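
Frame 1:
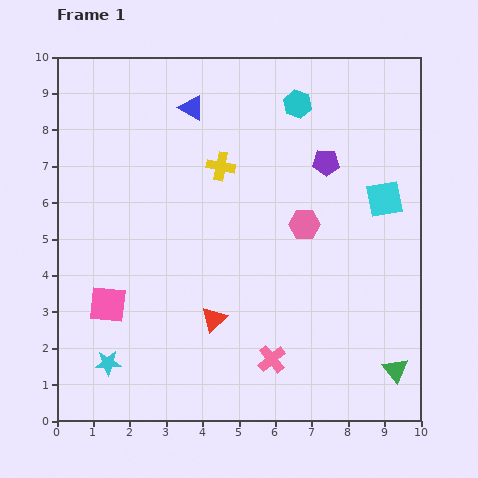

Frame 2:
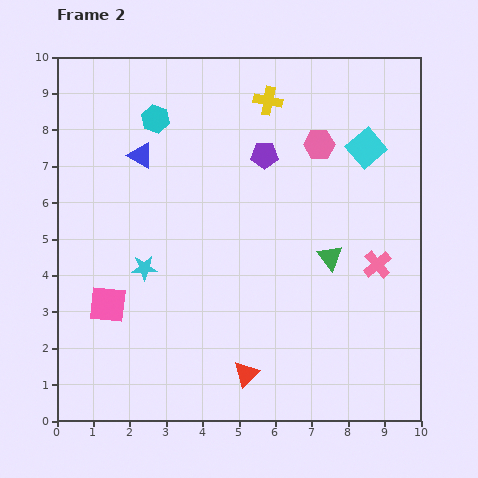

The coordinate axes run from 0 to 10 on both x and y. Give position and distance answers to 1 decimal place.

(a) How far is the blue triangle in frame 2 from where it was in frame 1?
1.9

The blue triangle moved from (3.7, 8.6) to (2.3, 7.3), a distance of √(1.4² + 1.3²) ≈ 1.9.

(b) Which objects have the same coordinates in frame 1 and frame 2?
the pink square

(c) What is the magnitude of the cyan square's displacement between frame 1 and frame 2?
1.5

The cyan square moved from (9.0, 6.1) to (8.5, 7.5), a distance of √(0.5² + 1.4²) ≈ 1.5.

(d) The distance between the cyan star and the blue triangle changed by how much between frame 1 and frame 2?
-4.3

Distance in frame 1: 7.4. Distance in frame 2: 3.1.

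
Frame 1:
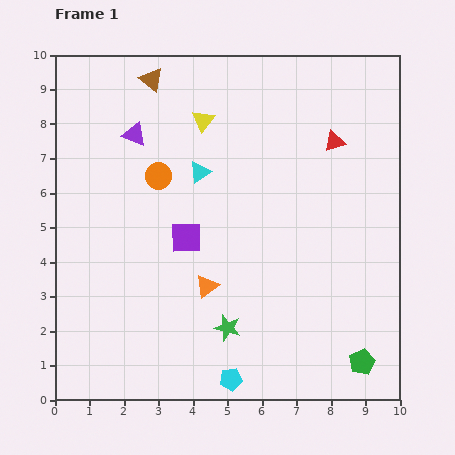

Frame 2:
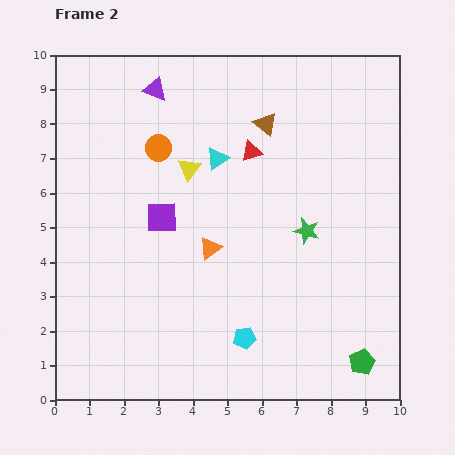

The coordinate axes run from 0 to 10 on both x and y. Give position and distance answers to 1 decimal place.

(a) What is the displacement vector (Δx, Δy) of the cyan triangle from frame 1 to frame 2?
(0.5, 0.4)

The cyan triangle was at (4.2, 6.6) in frame 1 and (4.7, 7.0) in frame 2.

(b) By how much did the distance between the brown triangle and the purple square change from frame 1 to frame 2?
-0.7

Distance in frame 1: 4.7. Distance in frame 2: 4.0.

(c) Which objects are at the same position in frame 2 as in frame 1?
the green pentagon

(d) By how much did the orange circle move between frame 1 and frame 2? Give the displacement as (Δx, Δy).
(0.0, 0.8)

The orange circle was at (3.0, 6.5) in frame 1 and (3.0, 7.3) in frame 2.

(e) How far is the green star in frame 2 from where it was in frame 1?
3.6

The green star moved from (5.0, 2.1) to (7.3, 4.9), a distance of √(2.3² + 2.8²) ≈ 3.6.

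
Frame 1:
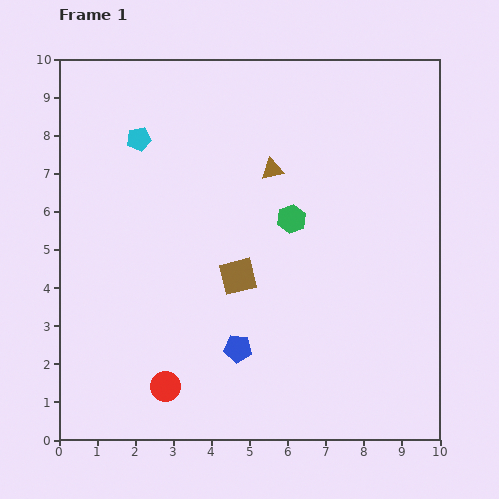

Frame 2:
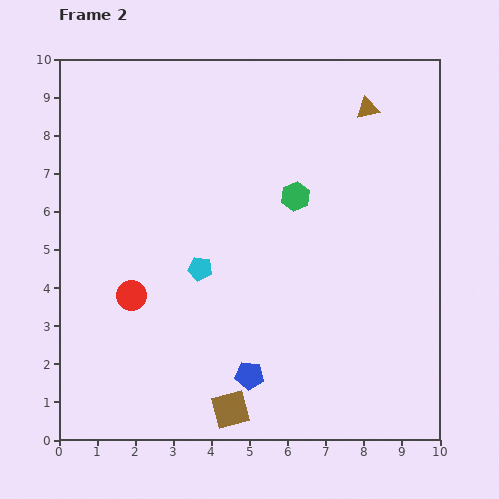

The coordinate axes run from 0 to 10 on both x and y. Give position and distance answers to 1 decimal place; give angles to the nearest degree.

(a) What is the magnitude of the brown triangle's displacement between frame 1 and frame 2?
3.0

The brown triangle moved from (5.6, 7.1) to (8.1, 8.7), a distance of √(2.5² + 1.6²) ≈ 3.0.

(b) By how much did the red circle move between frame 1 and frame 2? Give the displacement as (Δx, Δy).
(-0.9, 2.4)

The red circle was at (2.8, 1.4) in frame 1 and (1.9, 3.8) in frame 2.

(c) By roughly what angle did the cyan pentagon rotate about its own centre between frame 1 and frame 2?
22° clockwise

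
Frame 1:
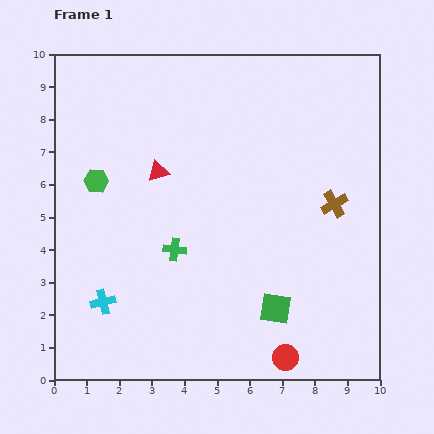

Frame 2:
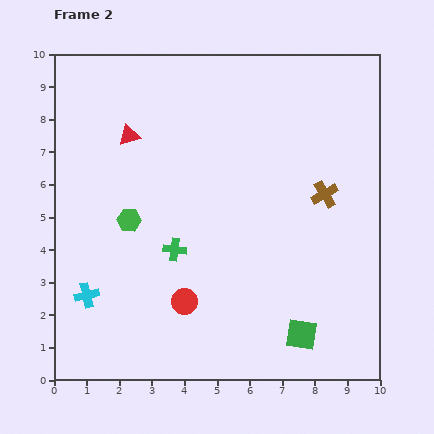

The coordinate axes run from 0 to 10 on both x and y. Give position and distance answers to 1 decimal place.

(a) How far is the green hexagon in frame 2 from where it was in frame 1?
1.6

The green hexagon moved from (1.3, 6.1) to (2.3, 4.9), a distance of √(1.0² + 1.2²) ≈ 1.6.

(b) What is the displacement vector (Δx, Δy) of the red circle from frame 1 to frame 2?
(-3.1, 1.7)

The red circle was at (7.1, 0.7) in frame 1 and (4.0, 2.4) in frame 2.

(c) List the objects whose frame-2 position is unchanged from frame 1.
the green cross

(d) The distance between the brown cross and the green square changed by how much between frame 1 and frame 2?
+0.7

Distance in frame 1: 3.7. Distance in frame 2: 4.4.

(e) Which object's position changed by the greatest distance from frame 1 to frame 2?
the red circle

(moved 3.5; next 1.6)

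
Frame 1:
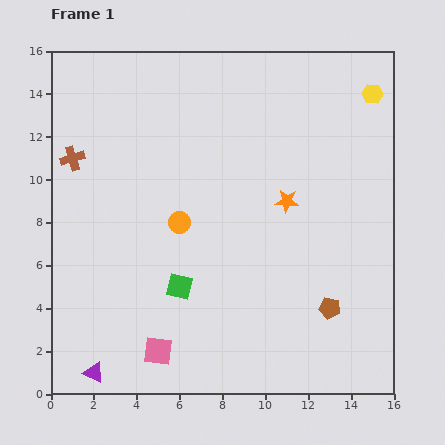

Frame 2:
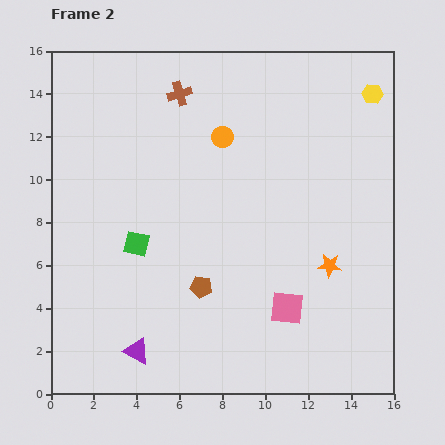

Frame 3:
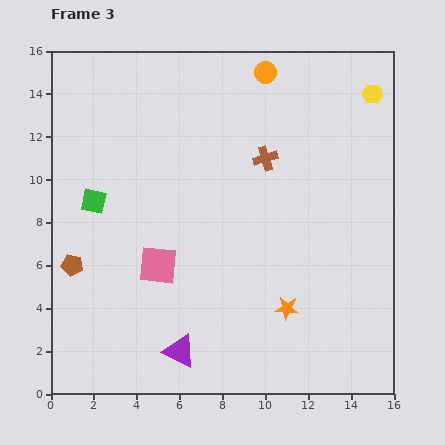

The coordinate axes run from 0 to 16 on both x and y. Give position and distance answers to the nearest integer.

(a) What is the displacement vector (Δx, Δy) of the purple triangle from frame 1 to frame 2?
(2, 1)

The purple triangle was at (2, 1) in frame 1 and (4, 2) in frame 2.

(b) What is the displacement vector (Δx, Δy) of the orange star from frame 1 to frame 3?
(0, -5)

The orange star was at (11, 9) in frame 1 and (11, 4) in frame 3.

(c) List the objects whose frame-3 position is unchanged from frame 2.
the yellow hexagon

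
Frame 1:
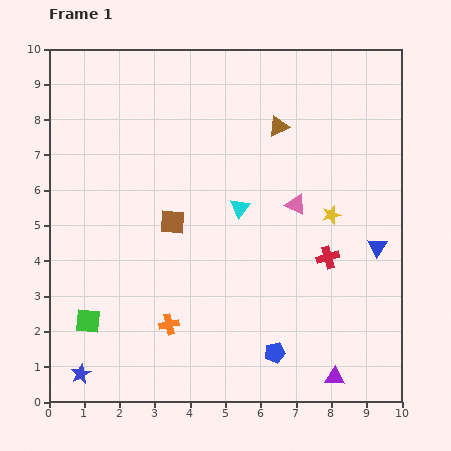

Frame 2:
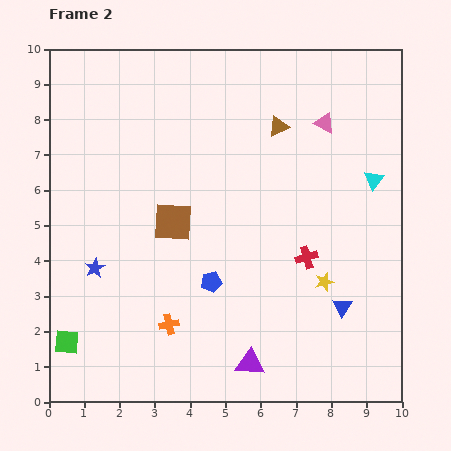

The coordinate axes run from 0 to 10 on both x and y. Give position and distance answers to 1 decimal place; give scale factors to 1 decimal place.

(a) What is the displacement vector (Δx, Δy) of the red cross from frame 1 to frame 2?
(-0.6, 0.0)

The red cross was at (7.9, 4.1) in frame 1 and (7.3, 4.1) in frame 2.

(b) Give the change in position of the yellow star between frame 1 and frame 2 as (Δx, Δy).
(-0.2, -1.9)

The yellow star was at (8.0, 5.3) in frame 1 and (7.8, 3.4) in frame 2.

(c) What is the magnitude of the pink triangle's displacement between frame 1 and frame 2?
2.4

The pink triangle moved from (7.0, 5.6) to (7.8, 7.9), a distance of √(0.8² + 2.3²) ≈ 2.4.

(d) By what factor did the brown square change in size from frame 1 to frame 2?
1.6×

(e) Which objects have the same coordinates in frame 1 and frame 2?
the brown triangle, the brown square, the orange cross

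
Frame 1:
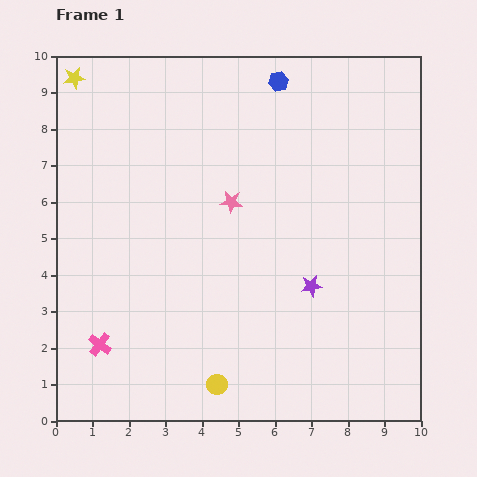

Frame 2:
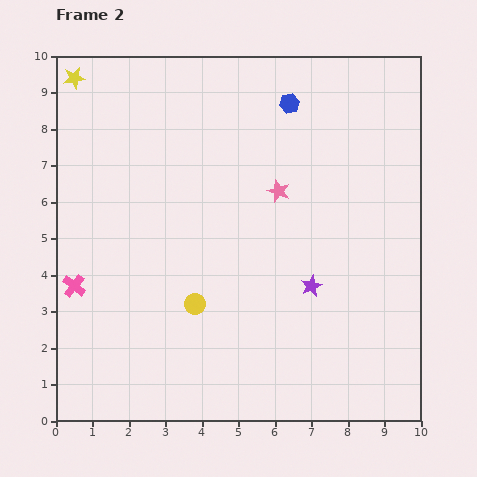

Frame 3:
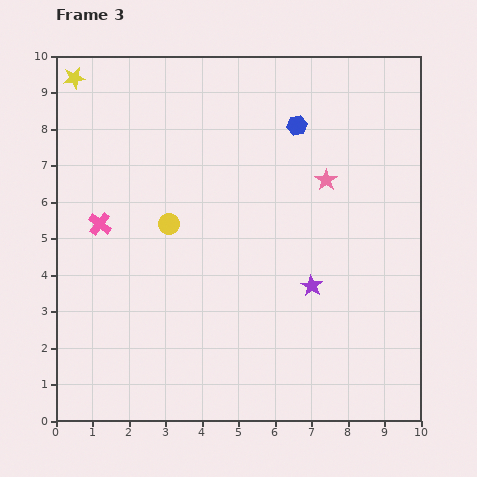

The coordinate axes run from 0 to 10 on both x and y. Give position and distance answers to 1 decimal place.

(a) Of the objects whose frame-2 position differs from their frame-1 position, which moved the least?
the blue hexagon

(moved 0.7)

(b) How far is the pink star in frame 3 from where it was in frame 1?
2.7

The pink star moved from (4.8, 6.0) to (7.4, 6.6), a distance of √(2.6² + 0.6²) ≈ 2.7.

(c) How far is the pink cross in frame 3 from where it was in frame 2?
1.8

The pink cross moved from (0.5, 3.7) to (1.2, 5.4), a distance of √(0.7² + 1.7²) ≈ 1.8.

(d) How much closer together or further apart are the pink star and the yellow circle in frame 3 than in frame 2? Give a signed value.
+0.6

Distance in frame 2: 3.9. Distance in frame 3: 4.5.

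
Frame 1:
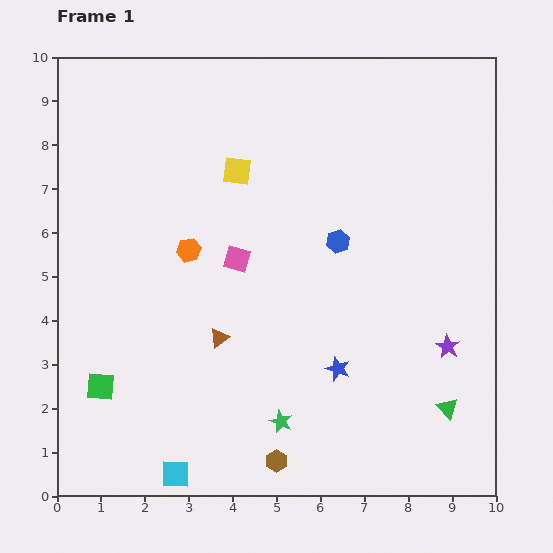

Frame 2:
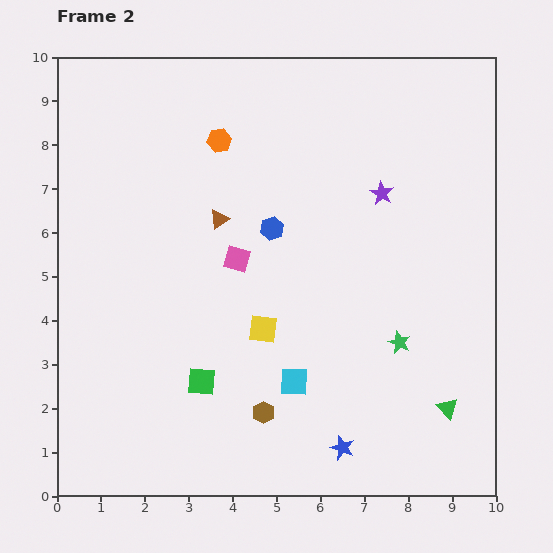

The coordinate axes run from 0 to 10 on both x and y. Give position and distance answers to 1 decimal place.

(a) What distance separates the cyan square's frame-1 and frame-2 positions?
3.4

The cyan square moved from (2.7, 0.5) to (5.4, 2.6), a distance of √(2.7² + 2.1²) ≈ 3.4.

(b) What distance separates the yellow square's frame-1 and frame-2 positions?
3.6

The yellow square moved from (4.1, 7.4) to (4.7, 3.8), a distance of √(0.6² + 3.6²) ≈ 3.6.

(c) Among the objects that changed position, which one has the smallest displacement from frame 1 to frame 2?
the brown hexagon

(moved 1.1)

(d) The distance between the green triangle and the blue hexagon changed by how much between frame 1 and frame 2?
+1.2

Distance in frame 1: 4.5. Distance in frame 2: 5.7.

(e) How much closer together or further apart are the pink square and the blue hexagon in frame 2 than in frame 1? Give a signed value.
-1.2

Distance in frame 1: 2.3. Distance in frame 2: 1.1.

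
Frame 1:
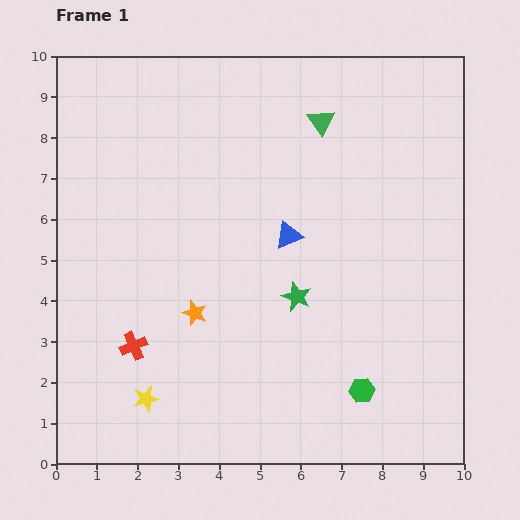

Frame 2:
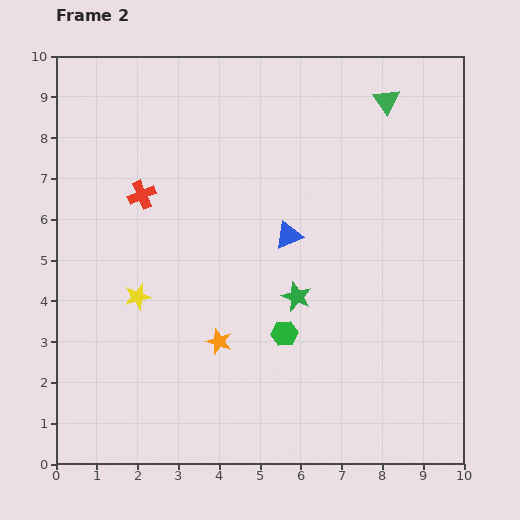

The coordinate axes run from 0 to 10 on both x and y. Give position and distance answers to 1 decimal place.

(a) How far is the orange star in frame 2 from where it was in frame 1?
0.9

The orange star moved from (3.4, 3.7) to (4.0, 3.0), a distance of √(0.6² + 0.7²) ≈ 0.9.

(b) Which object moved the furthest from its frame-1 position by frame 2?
the red cross

(moved 3.7; next 2.5)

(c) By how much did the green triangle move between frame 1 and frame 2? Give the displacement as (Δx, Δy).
(1.6, 0.5)

The green triangle was at (6.5, 8.4) in frame 1 and (8.1, 8.9) in frame 2.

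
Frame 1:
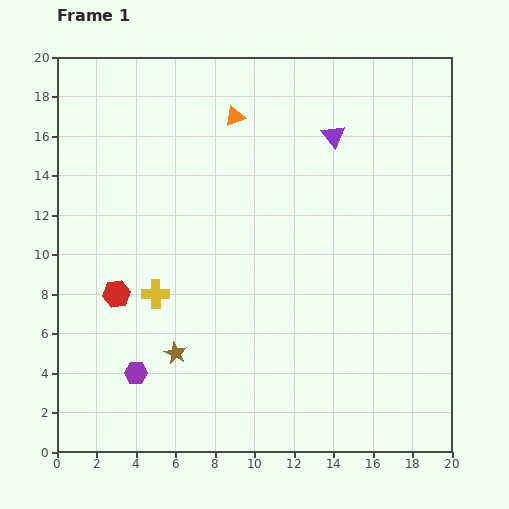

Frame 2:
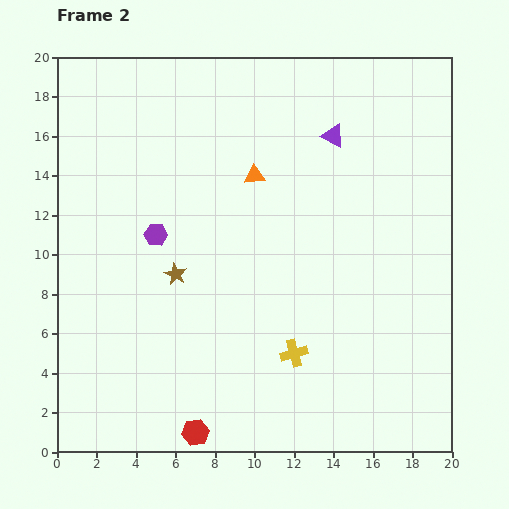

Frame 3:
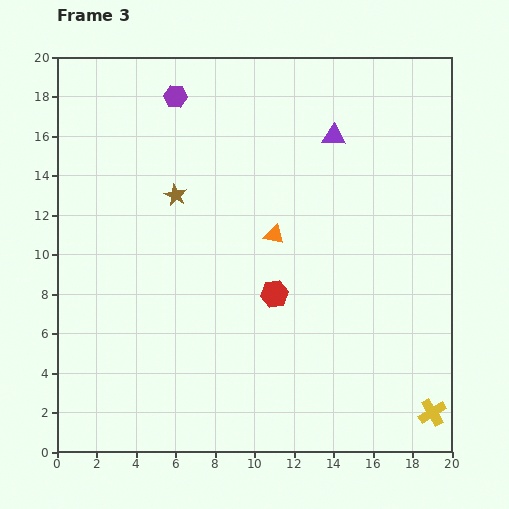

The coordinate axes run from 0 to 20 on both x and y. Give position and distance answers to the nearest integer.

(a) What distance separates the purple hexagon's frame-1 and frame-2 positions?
7

The purple hexagon moved from (4, 4) to (5, 11), a distance of √(1² + 7²) ≈ 7.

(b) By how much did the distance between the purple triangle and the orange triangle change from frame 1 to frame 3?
+1

Distance in frame 1: 5. Distance in frame 3: 6.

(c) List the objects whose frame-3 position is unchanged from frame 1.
the purple triangle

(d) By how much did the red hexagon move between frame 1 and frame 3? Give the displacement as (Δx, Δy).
(8, 0)

The red hexagon was at (3, 8) in frame 1 and (11, 8) in frame 3.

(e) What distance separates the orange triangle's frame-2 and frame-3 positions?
3

The orange triangle moved from (10, 14) to (11, 11), a distance of √(1² + 3²) ≈ 3.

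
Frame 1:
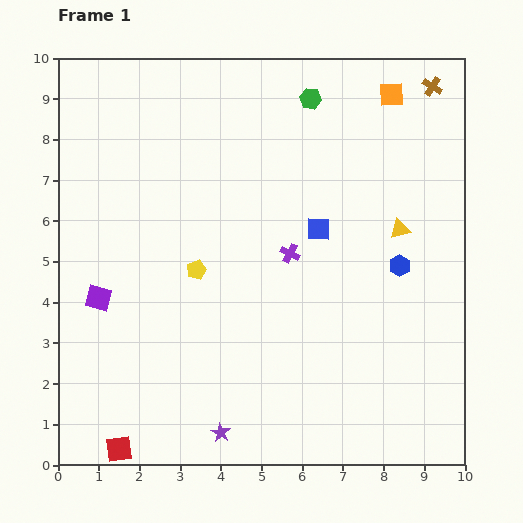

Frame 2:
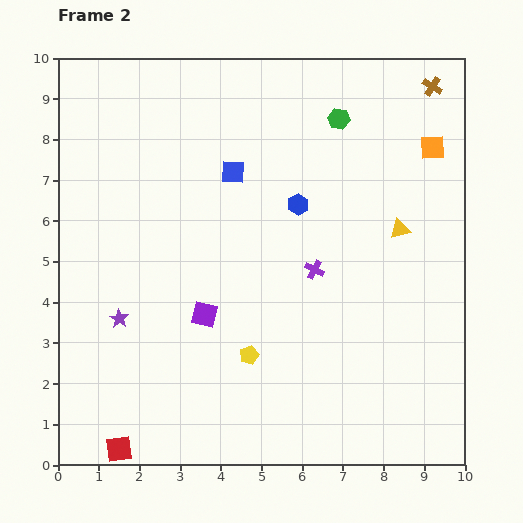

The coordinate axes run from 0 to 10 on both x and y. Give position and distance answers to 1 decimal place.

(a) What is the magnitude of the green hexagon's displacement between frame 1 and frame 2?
0.9

The green hexagon moved from (6.2, 9.0) to (6.9, 8.5), a distance of √(0.7² + 0.5²) ≈ 0.9.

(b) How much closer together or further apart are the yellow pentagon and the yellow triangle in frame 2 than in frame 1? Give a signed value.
-0.3

Distance in frame 1: 5.1. Distance in frame 2: 4.8.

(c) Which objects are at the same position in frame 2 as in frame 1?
the brown cross, the red square, the yellow triangle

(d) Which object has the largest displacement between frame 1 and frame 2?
the purple star

(moved 3.8; next 2.9)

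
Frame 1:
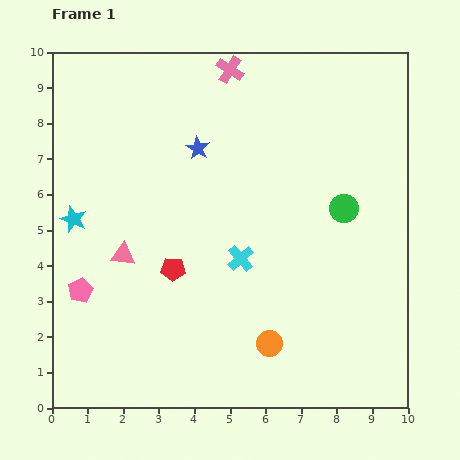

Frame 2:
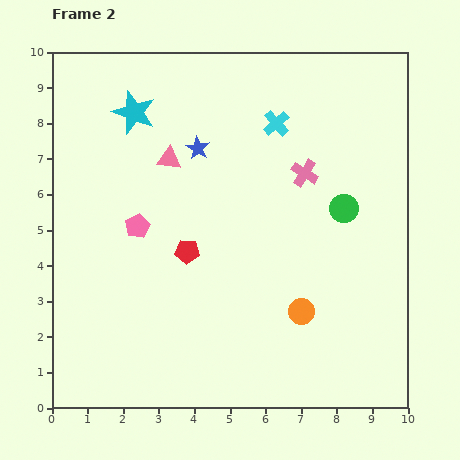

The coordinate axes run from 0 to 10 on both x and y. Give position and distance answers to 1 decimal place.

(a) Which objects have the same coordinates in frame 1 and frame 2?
the blue star, the green circle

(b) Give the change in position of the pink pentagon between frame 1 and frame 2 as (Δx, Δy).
(1.6, 1.8)

The pink pentagon was at (0.8, 3.3) in frame 1 and (2.4, 5.1) in frame 2.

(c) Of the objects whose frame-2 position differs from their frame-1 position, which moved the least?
the red pentagon

(moved 0.6)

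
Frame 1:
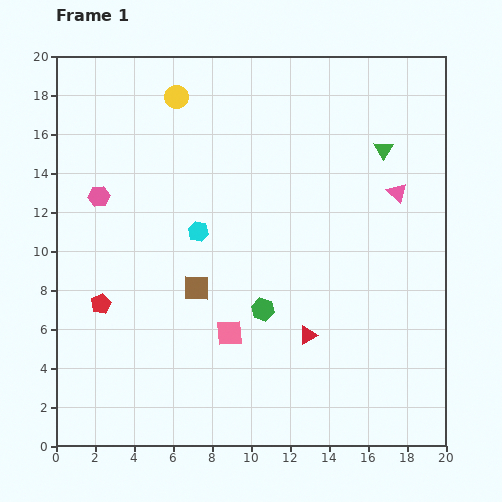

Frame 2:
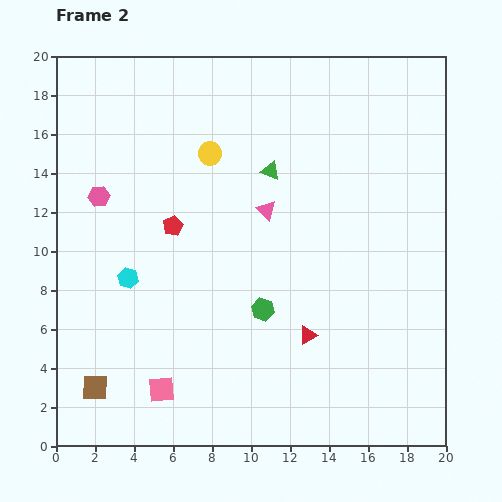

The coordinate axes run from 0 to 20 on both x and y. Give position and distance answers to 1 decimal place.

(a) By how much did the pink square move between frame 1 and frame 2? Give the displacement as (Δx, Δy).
(-3.5, -2.9)

The pink square was at (8.9, 5.8) in frame 1 and (5.4, 2.9) in frame 2.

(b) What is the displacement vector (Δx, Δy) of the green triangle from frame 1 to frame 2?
(-5.8, -1.1)

The green triangle was at (16.8, 15.2) in frame 1 and (11.0, 14.1) in frame 2.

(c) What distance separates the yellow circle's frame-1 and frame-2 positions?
3.4

The yellow circle moved from (6.2, 17.9) to (7.9, 15.0), a distance of √(1.7² + 2.9²) ≈ 3.4.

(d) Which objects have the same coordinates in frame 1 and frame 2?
the red triangle, the green hexagon, the pink hexagon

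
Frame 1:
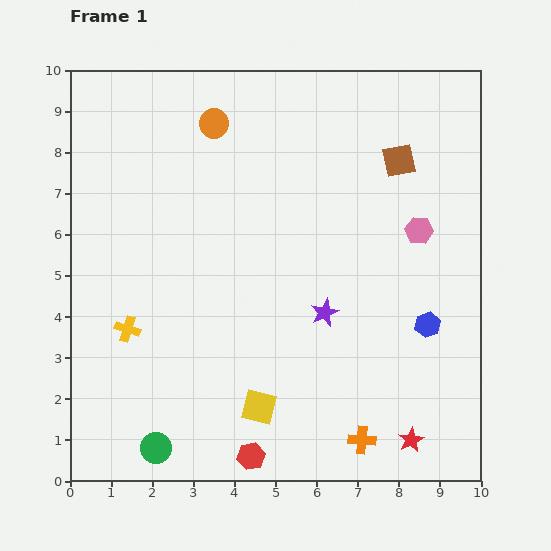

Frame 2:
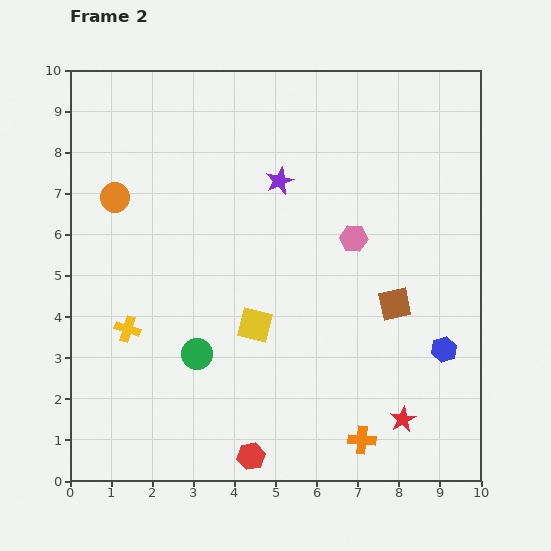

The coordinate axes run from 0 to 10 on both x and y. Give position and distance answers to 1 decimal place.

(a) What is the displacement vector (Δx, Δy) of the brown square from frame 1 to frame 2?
(-0.1, -3.5)

The brown square was at (8.0, 7.8) in frame 1 and (7.9, 4.3) in frame 2.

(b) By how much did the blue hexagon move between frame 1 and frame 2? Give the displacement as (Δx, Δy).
(0.4, -0.6)

The blue hexagon was at (8.7, 3.8) in frame 1 and (9.1, 3.2) in frame 2.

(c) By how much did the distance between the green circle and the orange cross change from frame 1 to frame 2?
-0.5

Distance in frame 1: 5.0. Distance in frame 2: 4.5.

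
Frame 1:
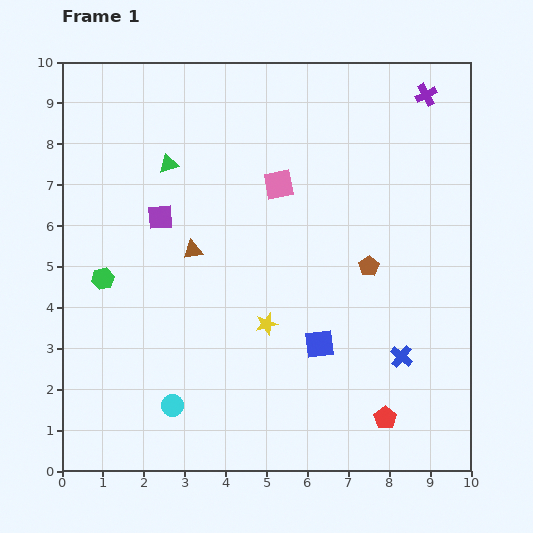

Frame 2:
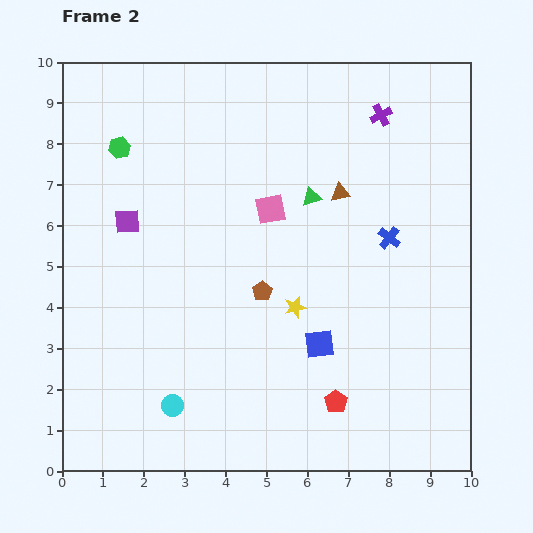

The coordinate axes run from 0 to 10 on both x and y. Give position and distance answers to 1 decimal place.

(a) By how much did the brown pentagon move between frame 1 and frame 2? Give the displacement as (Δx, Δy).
(-2.6, -0.6)

The brown pentagon was at (7.5, 5.0) in frame 1 and (4.9, 4.4) in frame 2.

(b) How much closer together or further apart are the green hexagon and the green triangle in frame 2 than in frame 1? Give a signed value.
+1.7

Distance in frame 1: 3.2. Distance in frame 2: 4.9.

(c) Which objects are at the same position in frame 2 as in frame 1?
the cyan circle, the blue square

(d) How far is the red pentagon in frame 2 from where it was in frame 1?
1.3

The red pentagon moved from (7.9, 1.3) to (6.7, 1.7), a distance of √(1.2² + 0.4²) ≈ 1.3.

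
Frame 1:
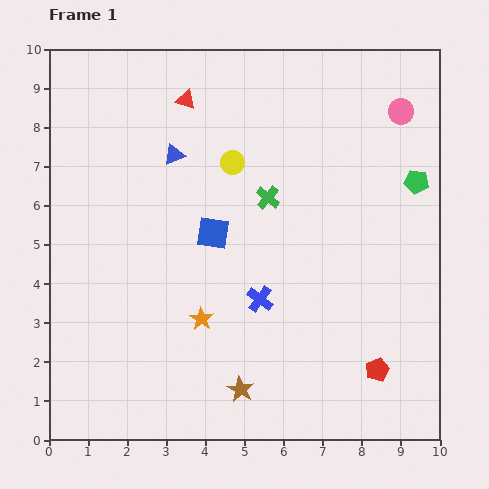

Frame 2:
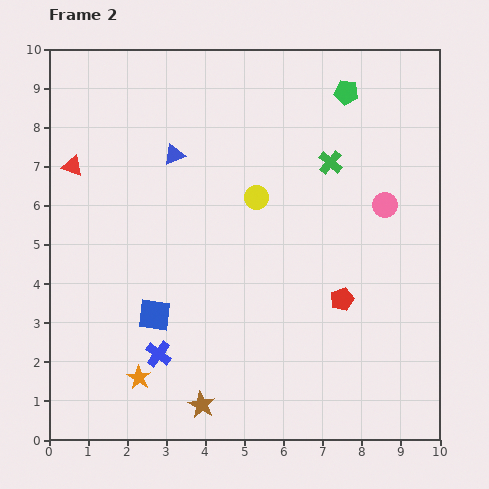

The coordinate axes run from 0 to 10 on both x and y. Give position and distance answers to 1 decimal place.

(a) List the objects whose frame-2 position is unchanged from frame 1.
the blue triangle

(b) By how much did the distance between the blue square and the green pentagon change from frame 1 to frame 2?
+2.1

Distance in frame 1: 5.4. Distance in frame 2: 7.5.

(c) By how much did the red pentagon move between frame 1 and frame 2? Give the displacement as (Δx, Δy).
(-0.9, 1.8)

The red pentagon was at (8.4, 1.8) in frame 1 and (7.5, 3.6) in frame 2.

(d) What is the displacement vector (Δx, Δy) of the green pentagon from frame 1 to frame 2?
(-1.8, 2.3)

The green pentagon was at (9.4, 6.6) in frame 1 and (7.6, 8.9) in frame 2.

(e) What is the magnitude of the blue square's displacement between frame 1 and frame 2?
2.6

The blue square moved from (4.2, 5.3) to (2.7, 3.2), a distance of √(1.5² + 2.1²) ≈ 2.6.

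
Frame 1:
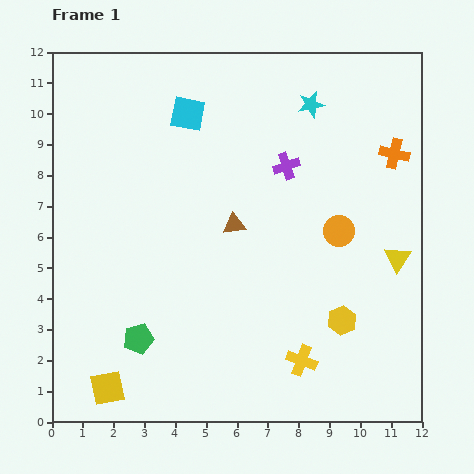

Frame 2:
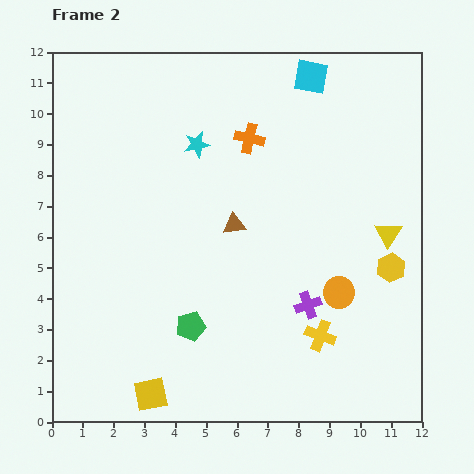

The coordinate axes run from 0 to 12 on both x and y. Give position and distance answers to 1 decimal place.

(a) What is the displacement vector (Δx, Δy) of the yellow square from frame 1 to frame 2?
(1.4, -0.2)

The yellow square was at (1.8, 1.1) in frame 1 and (3.2, 0.9) in frame 2.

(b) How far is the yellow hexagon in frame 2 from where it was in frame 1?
2.3

The yellow hexagon moved from (9.4, 3.3) to (11.0, 5.0), a distance of √(1.6² + 1.7²) ≈ 2.3.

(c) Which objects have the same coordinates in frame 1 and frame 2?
the brown triangle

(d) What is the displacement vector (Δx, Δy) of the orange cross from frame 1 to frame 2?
(-4.7, 0.5)

The orange cross was at (11.1, 8.7) in frame 1 and (6.4, 9.2) in frame 2.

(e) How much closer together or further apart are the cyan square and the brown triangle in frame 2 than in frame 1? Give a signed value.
+1.5

Distance in frame 1: 3.9. Distance in frame 2: 5.4.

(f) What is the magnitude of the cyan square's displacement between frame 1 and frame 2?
4.2

The cyan square moved from (4.4, 10.0) to (8.4, 11.2), a distance of √(4.0² + 1.2²) ≈ 4.2.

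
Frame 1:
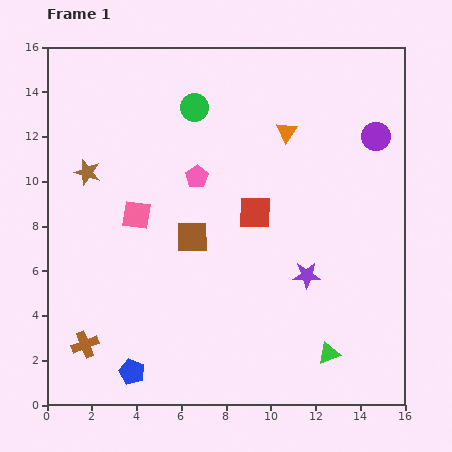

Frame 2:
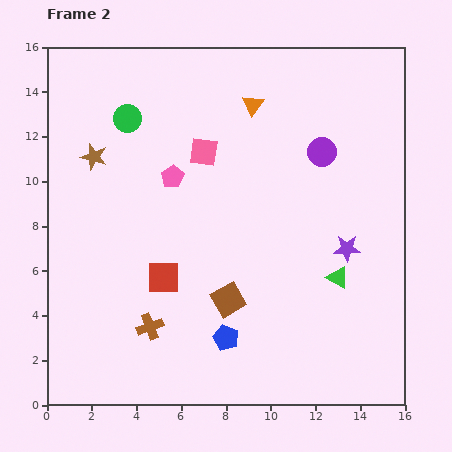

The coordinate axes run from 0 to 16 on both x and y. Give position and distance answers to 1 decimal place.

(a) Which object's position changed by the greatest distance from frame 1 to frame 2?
the red square

(moved 5.0; next 4.5)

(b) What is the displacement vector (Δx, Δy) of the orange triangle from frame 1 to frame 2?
(-1.5, 1.2)

The orange triangle was at (10.7, 12.2) in frame 1 and (9.2, 13.4) in frame 2.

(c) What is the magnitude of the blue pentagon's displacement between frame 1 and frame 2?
4.5

The blue pentagon moved from (3.8, 1.5) to (8.0, 3.0), a distance of √(4.2² + 1.5²) ≈ 4.5.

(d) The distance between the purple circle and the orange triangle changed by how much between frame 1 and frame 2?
-0.3

Distance in frame 1: 4.0. Distance in frame 2: 3.7.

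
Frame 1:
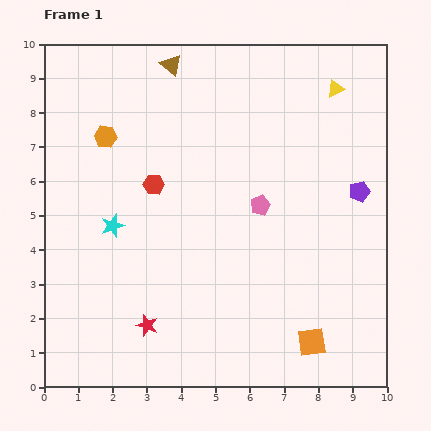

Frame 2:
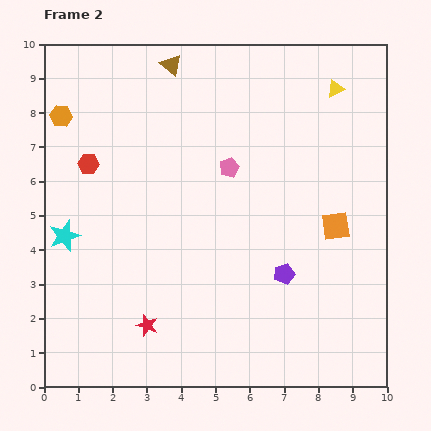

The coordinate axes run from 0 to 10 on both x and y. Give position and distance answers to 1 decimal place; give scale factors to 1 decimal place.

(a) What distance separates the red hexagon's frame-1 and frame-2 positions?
2.0

The red hexagon moved from (3.2, 5.9) to (1.3, 6.5), a distance of √(1.9² + 0.6²) ≈ 2.0.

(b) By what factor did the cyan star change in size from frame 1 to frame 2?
1.4×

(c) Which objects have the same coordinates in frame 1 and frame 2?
the yellow triangle, the brown triangle, the red star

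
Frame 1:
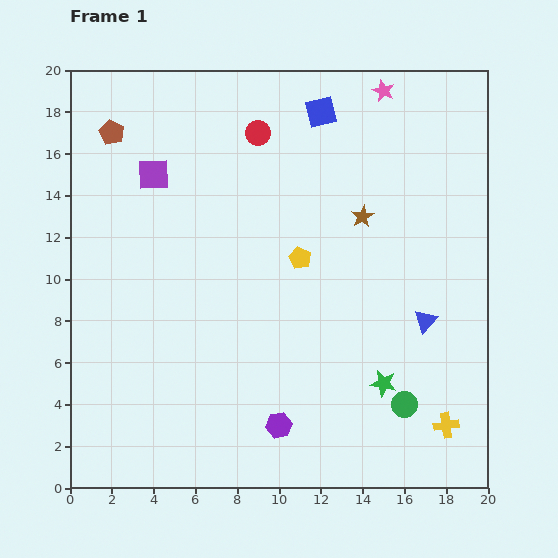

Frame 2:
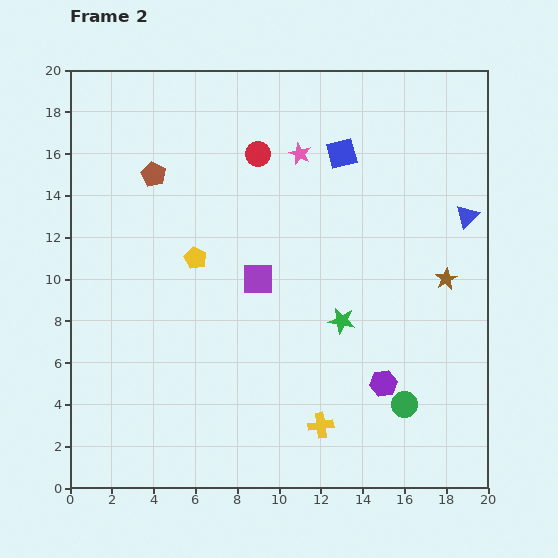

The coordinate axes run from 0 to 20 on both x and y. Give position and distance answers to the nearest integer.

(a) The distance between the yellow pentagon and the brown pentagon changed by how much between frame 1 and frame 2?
-7

Distance in frame 1: 11. Distance in frame 2: 4.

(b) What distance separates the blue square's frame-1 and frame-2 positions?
2

The blue square moved from (12, 18) to (13, 16), a distance of √(1² + 2²) ≈ 2.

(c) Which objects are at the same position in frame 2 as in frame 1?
the green circle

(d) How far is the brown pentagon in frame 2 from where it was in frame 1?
3

The brown pentagon moved from (2, 17) to (4, 15), a distance of √(2² + 2²) ≈ 3.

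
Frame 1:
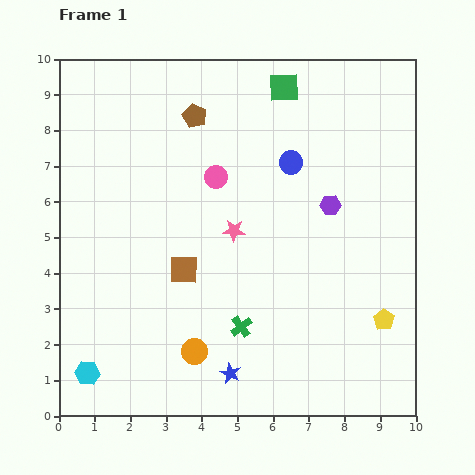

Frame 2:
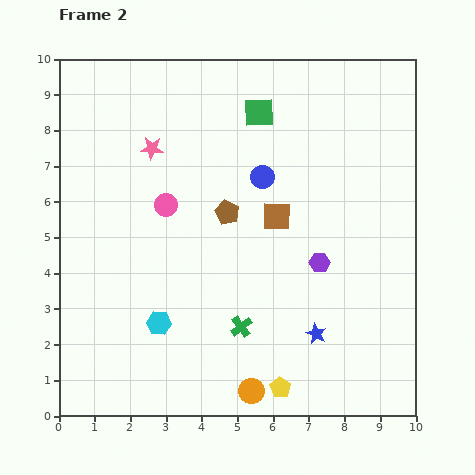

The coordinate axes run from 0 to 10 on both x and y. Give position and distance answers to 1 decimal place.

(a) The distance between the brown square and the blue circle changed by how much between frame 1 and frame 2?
-3.0

Distance in frame 1: 4.2. Distance in frame 2: 1.2.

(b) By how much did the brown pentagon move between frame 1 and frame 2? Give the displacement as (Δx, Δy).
(0.9, -2.7)

The brown pentagon was at (3.8, 8.4) in frame 1 and (4.7, 5.7) in frame 2.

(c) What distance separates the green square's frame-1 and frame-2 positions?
1.0

The green square moved from (6.3, 9.2) to (5.6, 8.5), a distance of √(0.7² + 0.7²) ≈ 1.0.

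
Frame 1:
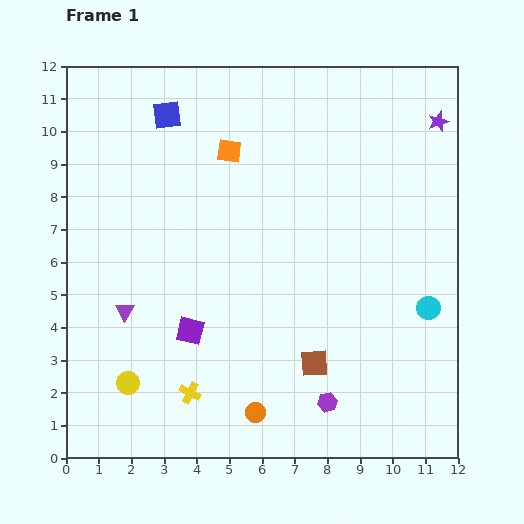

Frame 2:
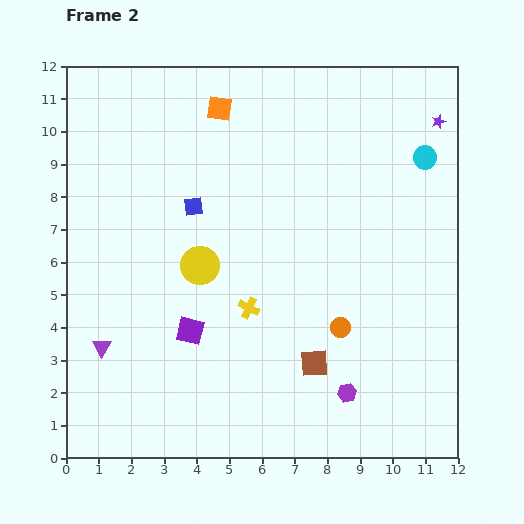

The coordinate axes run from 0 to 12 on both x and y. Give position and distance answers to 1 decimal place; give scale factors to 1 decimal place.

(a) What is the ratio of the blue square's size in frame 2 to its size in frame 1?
0.7×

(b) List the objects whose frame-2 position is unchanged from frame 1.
the purple star, the brown square, the purple square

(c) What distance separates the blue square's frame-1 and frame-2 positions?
2.9

The blue square moved from (3.1, 10.5) to (3.9, 7.7), a distance of √(0.8² + 2.8²) ≈ 2.9.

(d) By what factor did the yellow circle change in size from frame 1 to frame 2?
1.7×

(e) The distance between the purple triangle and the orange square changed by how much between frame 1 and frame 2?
+2.2

Distance in frame 1: 5.9. Distance in frame 2: 8.1.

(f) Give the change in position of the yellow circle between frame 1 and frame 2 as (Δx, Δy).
(2.2, 3.6)

The yellow circle was at (1.9, 2.3) in frame 1 and (4.1, 5.9) in frame 2.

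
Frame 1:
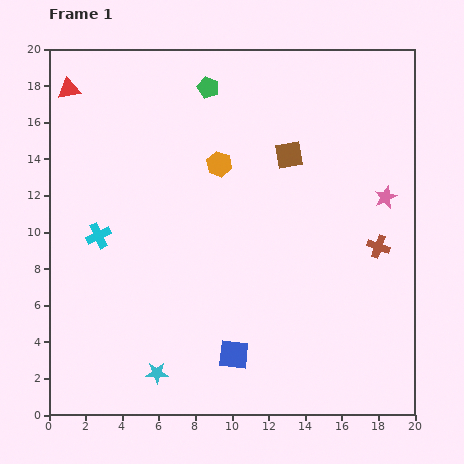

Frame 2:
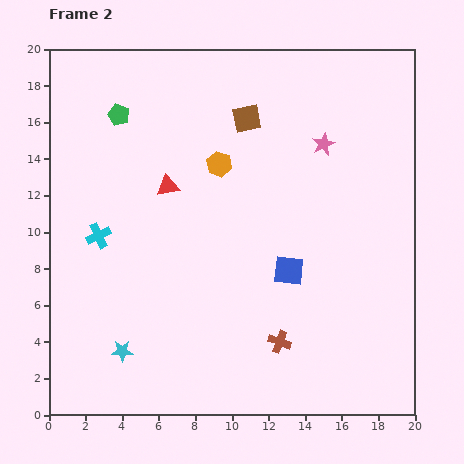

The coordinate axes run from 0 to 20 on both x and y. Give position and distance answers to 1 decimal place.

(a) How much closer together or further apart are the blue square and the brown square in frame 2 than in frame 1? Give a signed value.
-2.7

Distance in frame 1: 11.3. Distance in frame 2: 8.6.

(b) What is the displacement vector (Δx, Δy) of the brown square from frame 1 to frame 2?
(-2.3, 2.0)

The brown square was at (13.1, 14.2) in frame 1 and (10.8, 16.2) in frame 2.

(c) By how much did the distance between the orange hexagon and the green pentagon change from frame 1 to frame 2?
+1.9

Distance in frame 1: 4.2. Distance in frame 2: 6.1.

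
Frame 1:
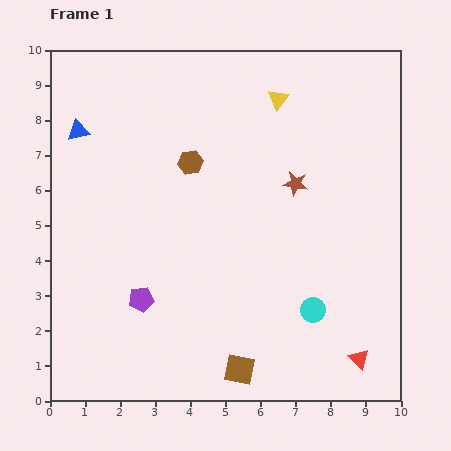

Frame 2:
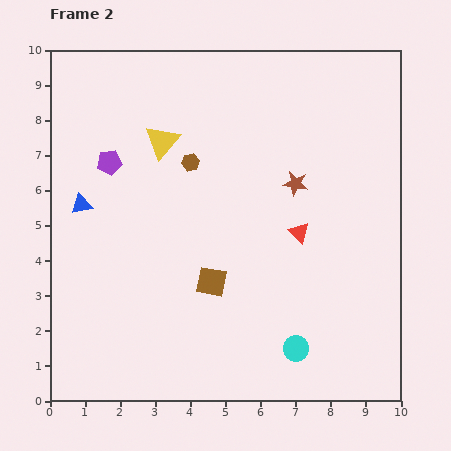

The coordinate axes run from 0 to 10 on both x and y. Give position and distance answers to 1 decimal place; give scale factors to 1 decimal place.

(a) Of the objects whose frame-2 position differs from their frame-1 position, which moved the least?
the cyan circle

(moved 1.2)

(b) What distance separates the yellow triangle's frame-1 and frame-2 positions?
3.5

The yellow triangle moved from (6.5, 8.6) to (3.2, 7.4), a distance of √(3.3² + 1.2²) ≈ 3.5.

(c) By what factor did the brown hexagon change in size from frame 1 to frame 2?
0.7×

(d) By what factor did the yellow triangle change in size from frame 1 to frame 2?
1.7×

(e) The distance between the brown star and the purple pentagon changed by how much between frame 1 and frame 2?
-0.2

Distance in frame 1: 5.5. Distance in frame 2: 5.3.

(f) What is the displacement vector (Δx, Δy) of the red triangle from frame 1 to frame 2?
(-1.7, 3.6)

The red triangle was at (8.8, 1.2) in frame 1 and (7.1, 4.8) in frame 2.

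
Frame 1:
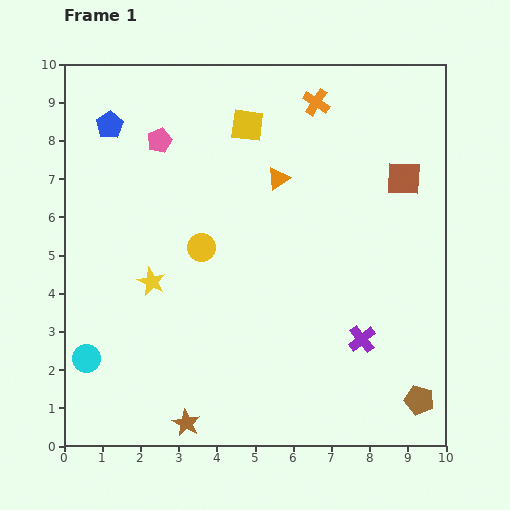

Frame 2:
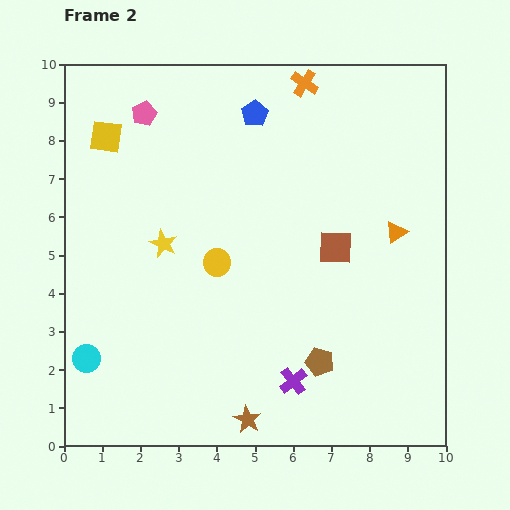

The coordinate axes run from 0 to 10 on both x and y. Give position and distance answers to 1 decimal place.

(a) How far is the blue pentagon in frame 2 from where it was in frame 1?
3.8

The blue pentagon moved from (1.2, 8.4) to (5.0, 8.7), a distance of √(3.8² + 0.3²) ≈ 3.8.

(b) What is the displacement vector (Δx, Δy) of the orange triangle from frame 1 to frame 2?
(3.1, -1.4)

The orange triangle was at (5.6, 7.0) in frame 1 and (8.7, 5.6) in frame 2.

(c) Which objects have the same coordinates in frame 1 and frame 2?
the cyan circle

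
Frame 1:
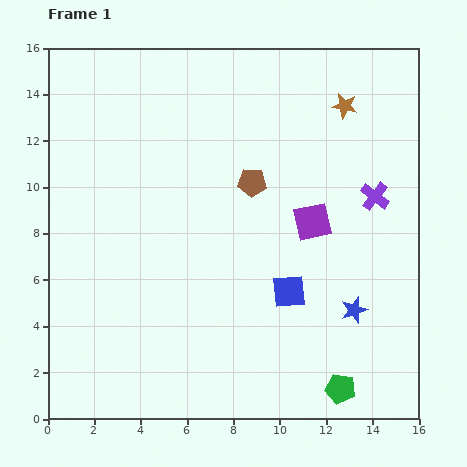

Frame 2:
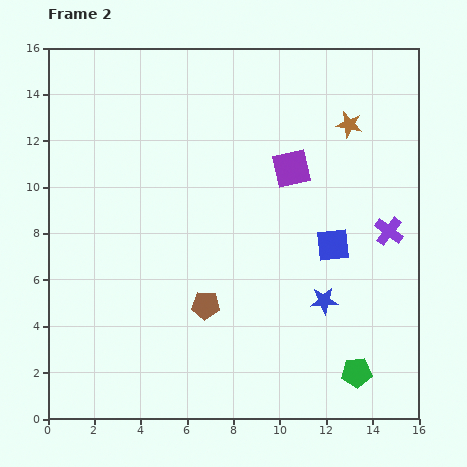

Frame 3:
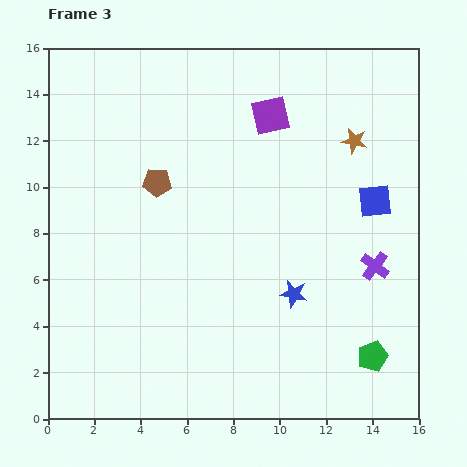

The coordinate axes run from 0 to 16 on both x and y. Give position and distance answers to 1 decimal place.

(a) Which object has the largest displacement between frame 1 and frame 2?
the brown pentagon

(moved 5.7; next 2.8)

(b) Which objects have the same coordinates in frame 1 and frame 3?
none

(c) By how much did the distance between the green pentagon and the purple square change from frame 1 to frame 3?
+4.0

Distance in frame 1: 7.3. Distance in frame 3: 11.3.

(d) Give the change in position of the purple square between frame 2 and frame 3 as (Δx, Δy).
(-0.9, 2.3)

The purple square was at (10.5, 10.8) in frame 2 and (9.6, 13.1) in frame 3.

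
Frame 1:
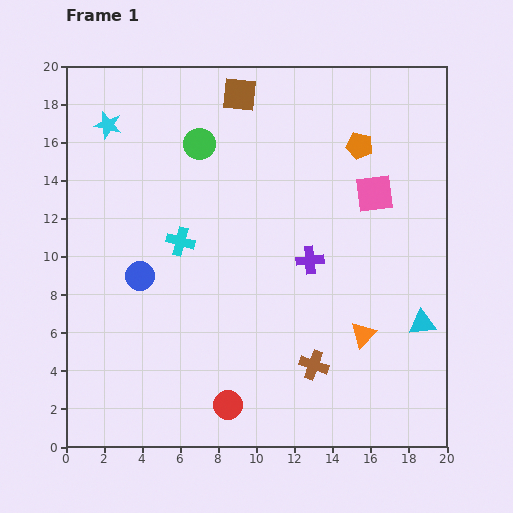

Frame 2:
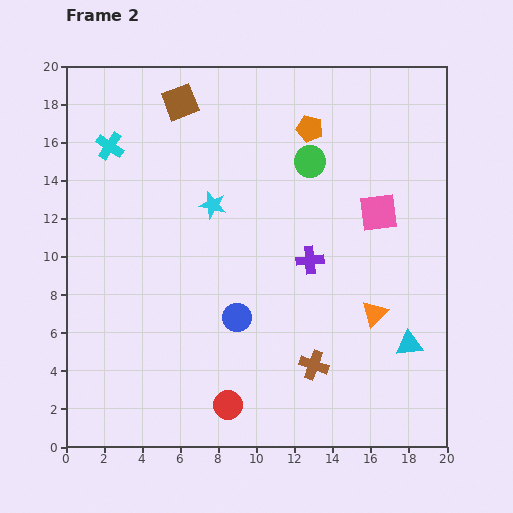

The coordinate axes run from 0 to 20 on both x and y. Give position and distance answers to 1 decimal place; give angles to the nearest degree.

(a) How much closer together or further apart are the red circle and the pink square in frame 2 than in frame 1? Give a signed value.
-0.7

Distance in frame 1: 13.5. Distance in frame 2: 12.8.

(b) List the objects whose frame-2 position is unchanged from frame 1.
the purple cross, the brown cross, the red circle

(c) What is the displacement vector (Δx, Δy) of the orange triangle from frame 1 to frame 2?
(0.6, 1.1)

The orange triangle was at (15.6, 5.9) in frame 1 and (16.2, 7.0) in frame 2.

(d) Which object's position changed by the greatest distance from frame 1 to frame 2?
the cyan star

(moved 6.9; next 6.2)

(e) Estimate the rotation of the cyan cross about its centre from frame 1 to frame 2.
20° clockwise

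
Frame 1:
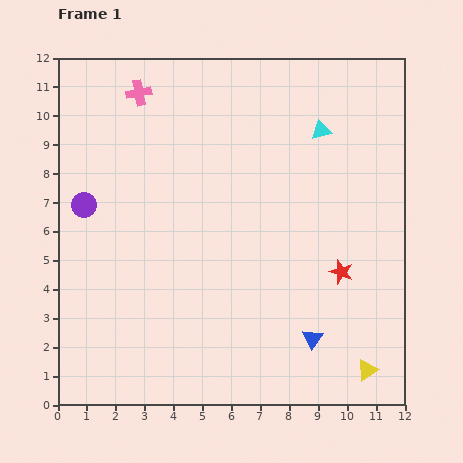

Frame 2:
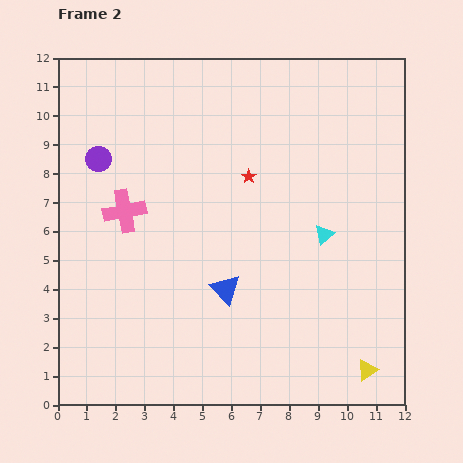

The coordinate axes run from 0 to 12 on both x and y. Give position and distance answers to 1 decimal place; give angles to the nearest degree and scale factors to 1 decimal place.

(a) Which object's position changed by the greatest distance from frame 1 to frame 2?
the red star

(moved 4.6; next 4.1)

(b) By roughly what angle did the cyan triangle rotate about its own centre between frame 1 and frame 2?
27° counter-clockwise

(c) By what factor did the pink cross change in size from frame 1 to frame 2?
1.7×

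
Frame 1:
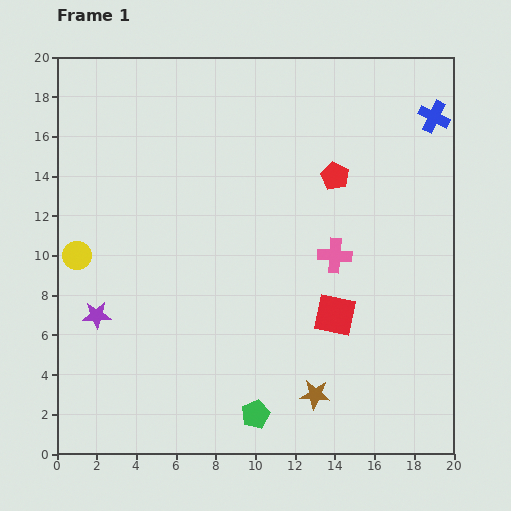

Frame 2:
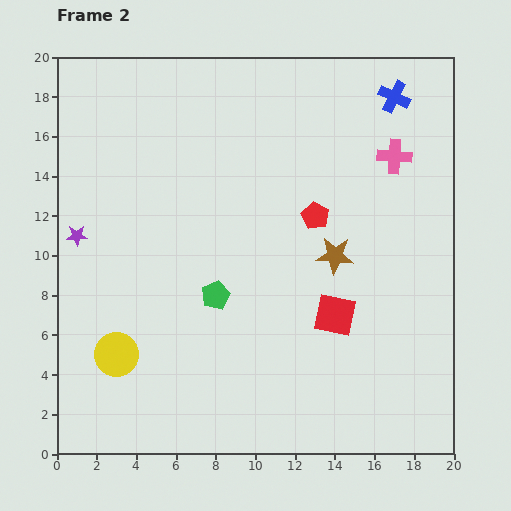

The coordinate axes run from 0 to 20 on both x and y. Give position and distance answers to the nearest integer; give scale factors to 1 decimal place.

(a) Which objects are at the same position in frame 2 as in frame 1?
the red square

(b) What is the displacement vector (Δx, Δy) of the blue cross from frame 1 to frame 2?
(-2, 1)

The blue cross was at (19, 17) in frame 1 and (17, 18) in frame 2.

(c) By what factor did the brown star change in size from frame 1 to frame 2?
1.3×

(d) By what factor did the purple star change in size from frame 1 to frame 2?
0.8×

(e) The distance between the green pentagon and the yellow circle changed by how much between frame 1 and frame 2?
-6

Distance in frame 1: 12. Distance in frame 2: 6.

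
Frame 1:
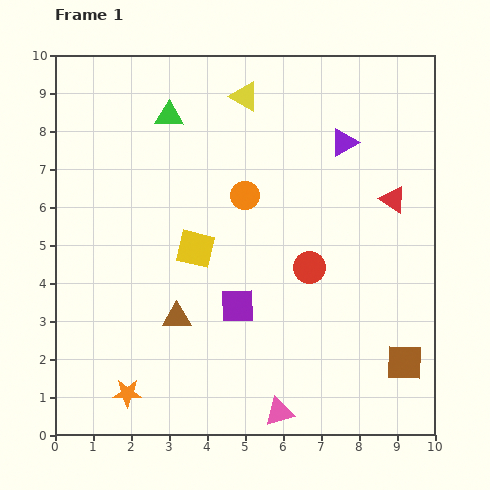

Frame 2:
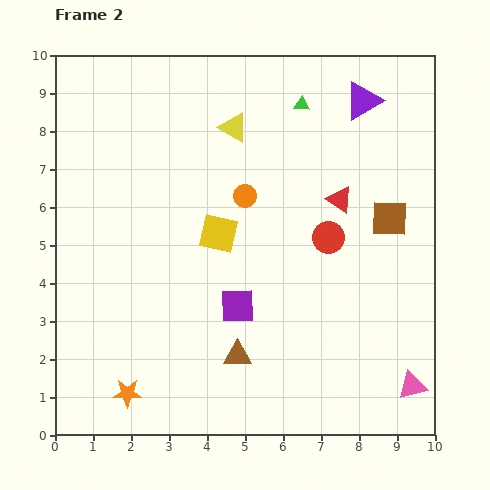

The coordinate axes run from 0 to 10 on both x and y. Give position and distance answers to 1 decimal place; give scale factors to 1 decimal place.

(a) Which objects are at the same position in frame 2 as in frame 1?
the orange circle, the purple square, the orange star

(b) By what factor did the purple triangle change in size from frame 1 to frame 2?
1.4×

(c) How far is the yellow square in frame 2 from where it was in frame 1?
0.7

The yellow square moved from (3.7, 4.9) to (4.3, 5.3), a distance of √(0.6² + 0.4²) ≈ 0.7.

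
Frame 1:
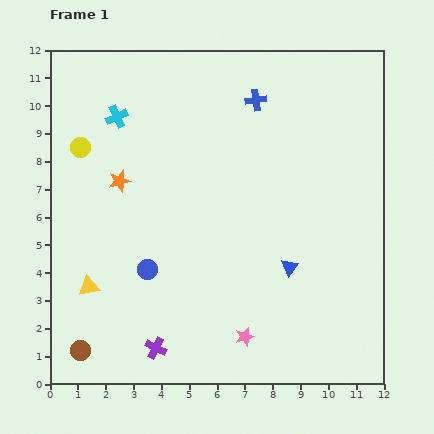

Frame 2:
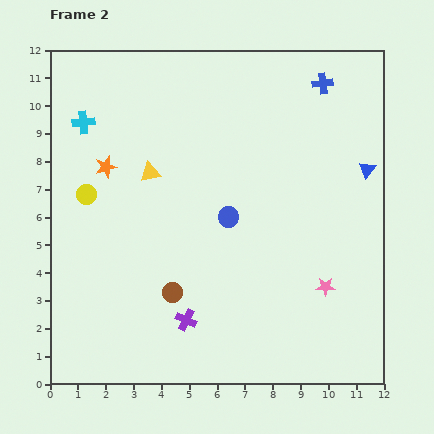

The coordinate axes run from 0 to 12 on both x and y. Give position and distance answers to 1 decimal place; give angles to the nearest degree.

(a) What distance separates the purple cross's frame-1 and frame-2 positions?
1.5

The purple cross moved from (3.8, 1.3) to (4.9, 2.3), a distance of √(1.1² + 1.0²) ≈ 1.5.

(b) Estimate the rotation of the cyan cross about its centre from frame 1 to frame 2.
20° clockwise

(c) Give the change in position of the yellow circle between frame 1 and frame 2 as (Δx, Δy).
(0.2, -1.7)

The yellow circle was at (1.1, 8.5) in frame 1 and (1.3, 6.8) in frame 2.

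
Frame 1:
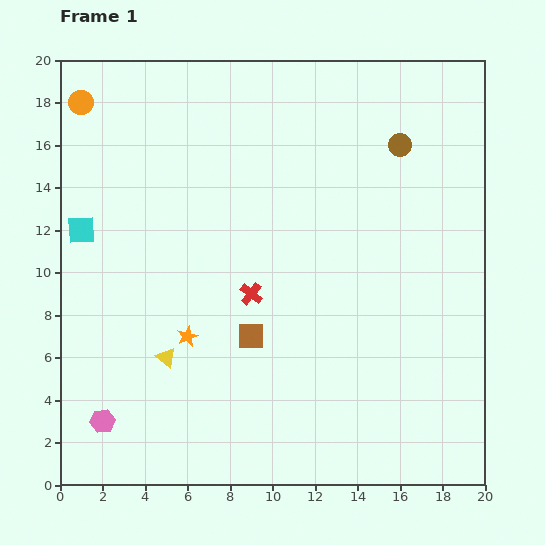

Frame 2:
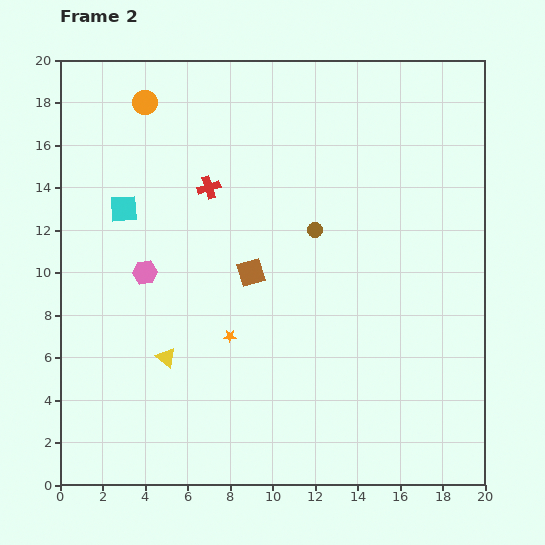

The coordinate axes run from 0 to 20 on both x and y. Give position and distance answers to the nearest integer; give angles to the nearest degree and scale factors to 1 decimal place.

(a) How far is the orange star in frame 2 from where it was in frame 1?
2

The orange star moved from (6, 7) to (8, 7), a distance of √(2² + 0²) ≈ 2.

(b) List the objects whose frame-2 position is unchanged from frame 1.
the yellow triangle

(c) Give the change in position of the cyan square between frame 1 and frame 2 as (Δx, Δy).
(2, 1)

The cyan square was at (1, 12) in frame 1 and (3, 13) in frame 2.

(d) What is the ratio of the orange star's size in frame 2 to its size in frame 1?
0.6×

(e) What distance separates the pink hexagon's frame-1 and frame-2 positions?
7

The pink hexagon moved from (2, 3) to (4, 10), a distance of √(2² + 7²) ≈ 7.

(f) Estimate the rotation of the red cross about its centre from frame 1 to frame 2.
34° clockwise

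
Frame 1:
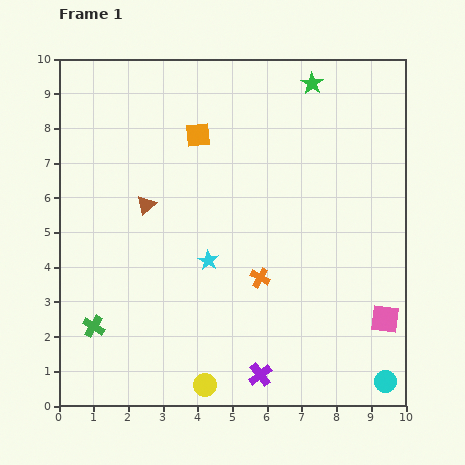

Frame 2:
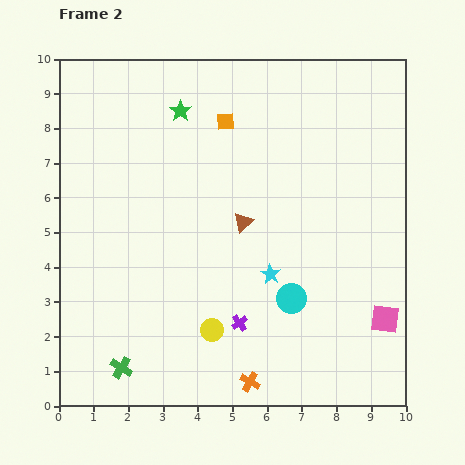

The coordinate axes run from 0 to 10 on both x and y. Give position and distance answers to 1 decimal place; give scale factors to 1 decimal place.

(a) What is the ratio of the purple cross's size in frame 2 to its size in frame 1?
0.7×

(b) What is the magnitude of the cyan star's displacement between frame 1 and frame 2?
1.8

The cyan star moved from (4.3, 4.2) to (6.1, 3.8), a distance of √(1.8² + 0.4²) ≈ 1.8.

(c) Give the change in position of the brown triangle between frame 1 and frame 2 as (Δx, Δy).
(2.8, -0.5)

The brown triangle was at (2.5, 5.8) in frame 1 and (5.3, 5.3) in frame 2.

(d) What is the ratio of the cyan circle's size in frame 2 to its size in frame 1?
1.3×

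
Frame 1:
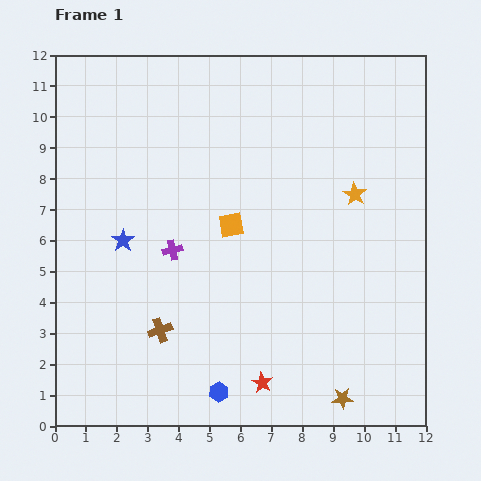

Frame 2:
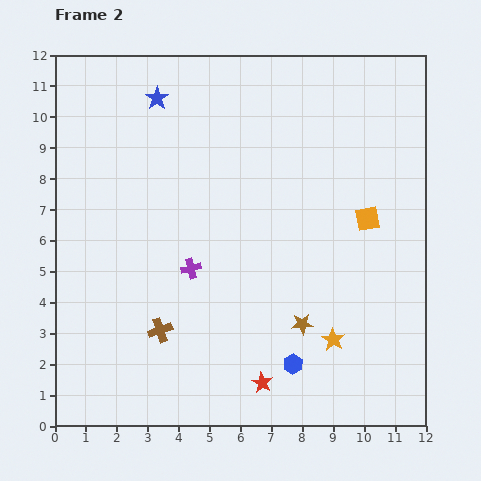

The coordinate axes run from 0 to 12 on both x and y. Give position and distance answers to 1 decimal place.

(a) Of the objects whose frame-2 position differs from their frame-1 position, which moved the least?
the purple cross

(moved 0.8)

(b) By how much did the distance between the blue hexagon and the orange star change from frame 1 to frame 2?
-6.3

Distance in frame 1: 7.8. Distance in frame 2: 1.5.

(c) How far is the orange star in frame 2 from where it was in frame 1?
4.8

The orange star moved from (9.7, 7.5) to (9.0, 2.8), a distance of √(0.7² + 4.7²) ≈ 4.8.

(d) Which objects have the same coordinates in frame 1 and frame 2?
the brown cross, the red star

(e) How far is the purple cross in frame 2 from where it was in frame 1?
0.8

The purple cross moved from (3.8, 5.7) to (4.4, 5.1), a distance of √(0.6² + 0.6²) ≈ 0.8.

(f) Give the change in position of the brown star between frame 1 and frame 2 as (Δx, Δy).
(-1.3, 2.4)

The brown star was at (9.3, 0.9) in frame 1 and (8.0, 3.3) in frame 2.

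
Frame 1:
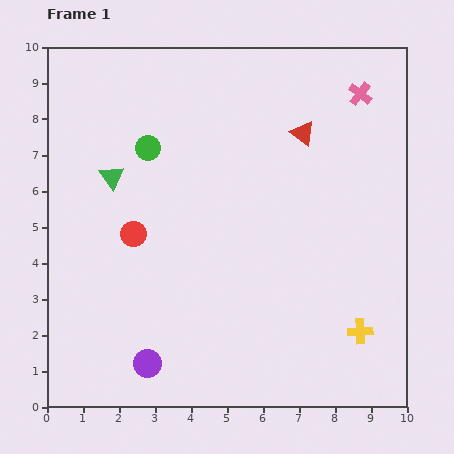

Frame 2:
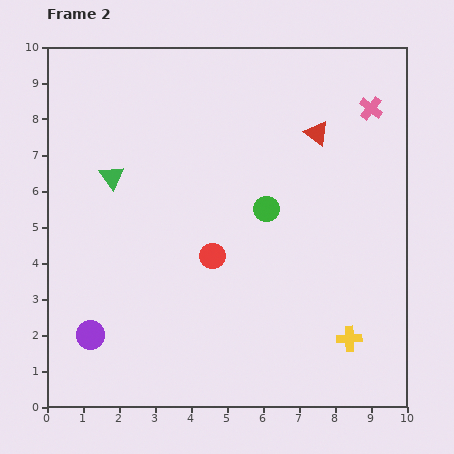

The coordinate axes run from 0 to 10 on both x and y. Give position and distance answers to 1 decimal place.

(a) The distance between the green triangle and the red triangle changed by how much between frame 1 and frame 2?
+0.4

Distance in frame 1: 5.4. Distance in frame 2: 5.8.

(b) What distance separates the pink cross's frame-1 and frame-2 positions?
0.5

The pink cross moved from (8.7, 8.7) to (9.0, 8.3), a distance of √(0.3² + 0.4²) ≈ 0.5.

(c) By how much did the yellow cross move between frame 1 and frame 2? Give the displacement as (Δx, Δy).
(-0.3, -0.2)

The yellow cross was at (8.7, 2.1) in frame 1 and (8.4, 1.9) in frame 2.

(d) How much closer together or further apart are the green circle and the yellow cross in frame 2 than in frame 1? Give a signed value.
-3.5

Distance in frame 1: 7.8. Distance in frame 2: 4.3.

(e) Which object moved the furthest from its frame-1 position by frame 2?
the green circle

(moved 3.7; next 2.3)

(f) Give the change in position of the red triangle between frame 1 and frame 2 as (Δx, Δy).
(0.4, 0.0)

The red triangle was at (7.1, 7.6) in frame 1 and (7.5, 7.6) in frame 2.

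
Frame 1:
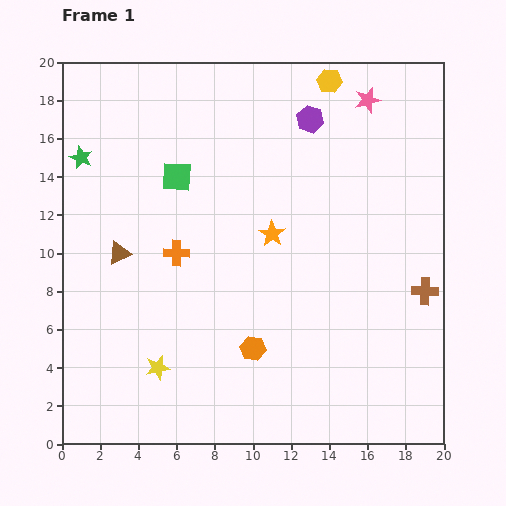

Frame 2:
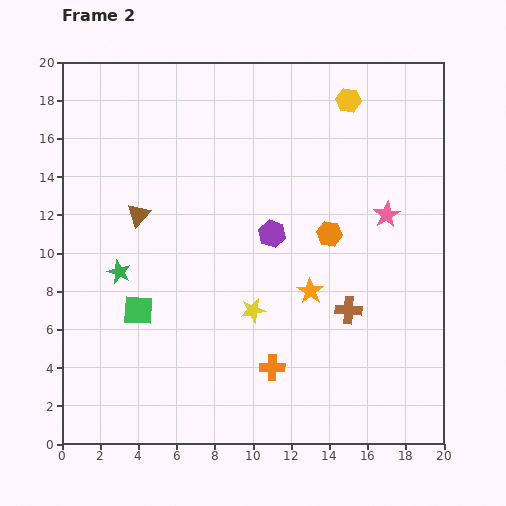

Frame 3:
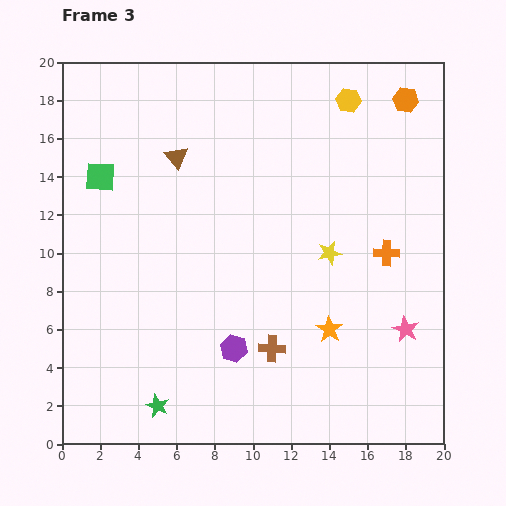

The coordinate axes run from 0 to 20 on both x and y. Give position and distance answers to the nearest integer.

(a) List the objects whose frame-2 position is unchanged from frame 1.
none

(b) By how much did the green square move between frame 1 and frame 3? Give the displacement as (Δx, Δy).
(-4, 0)

The green square was at (6, 14) in frame 1 and (2, 14) in frame 3.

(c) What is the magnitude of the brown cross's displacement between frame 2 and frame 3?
4

The brown cross moved from (15, 7) to (11, 5), a distance of √(4² + 2²) ≈ 4.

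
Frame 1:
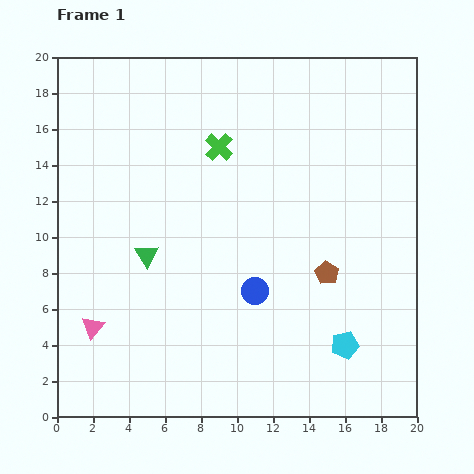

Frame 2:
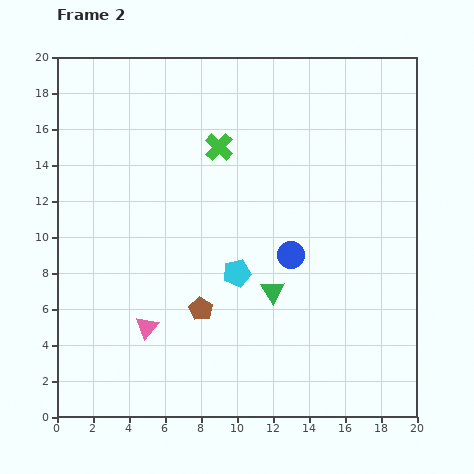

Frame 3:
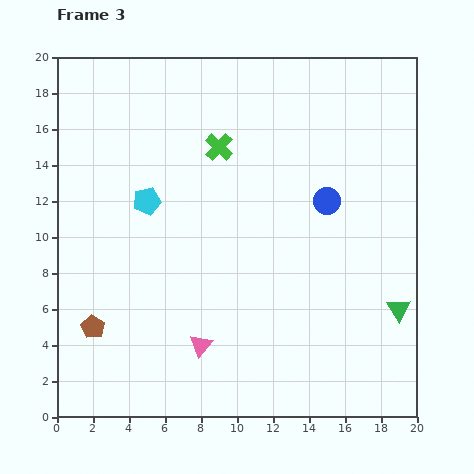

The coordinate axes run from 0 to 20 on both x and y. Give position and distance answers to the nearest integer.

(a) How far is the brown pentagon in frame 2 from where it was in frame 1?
7

The brown pentagon moved from (15, 8) to (8, 6), a distance of √(7² + 2²) ≈ 7.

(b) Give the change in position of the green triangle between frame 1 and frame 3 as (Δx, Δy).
(14, -3)

The green triangle was at (5, 9) in frame 1 and (19, 6) in frame 3.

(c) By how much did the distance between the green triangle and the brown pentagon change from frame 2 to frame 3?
+13

Distance in frame 2: 4. Distance in frame 3: 17.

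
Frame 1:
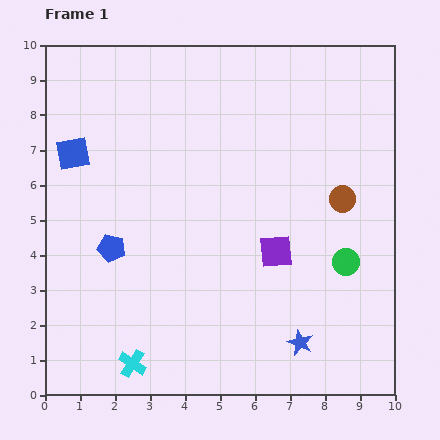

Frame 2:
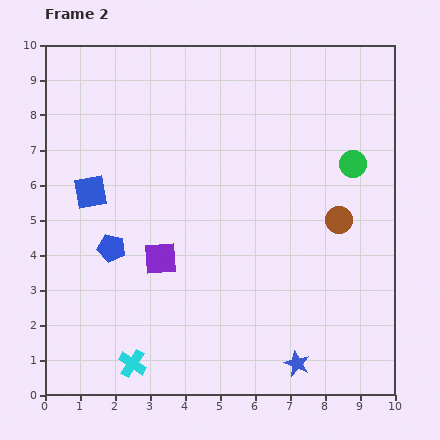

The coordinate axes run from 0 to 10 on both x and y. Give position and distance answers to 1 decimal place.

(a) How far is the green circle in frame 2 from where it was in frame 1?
2.8

The green circle moved from (8.6, 3.8) to (8.8, 6.6), a distance of √(0.2² + 2.8²) ≈ 2.8.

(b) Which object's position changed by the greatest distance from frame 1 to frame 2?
the purple square

(moved 3.3; next 2.8)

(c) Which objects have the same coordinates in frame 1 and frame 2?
the blue pentagon, the cyan cross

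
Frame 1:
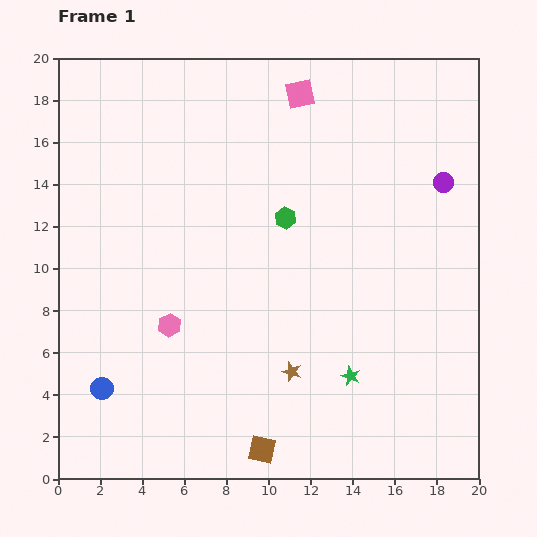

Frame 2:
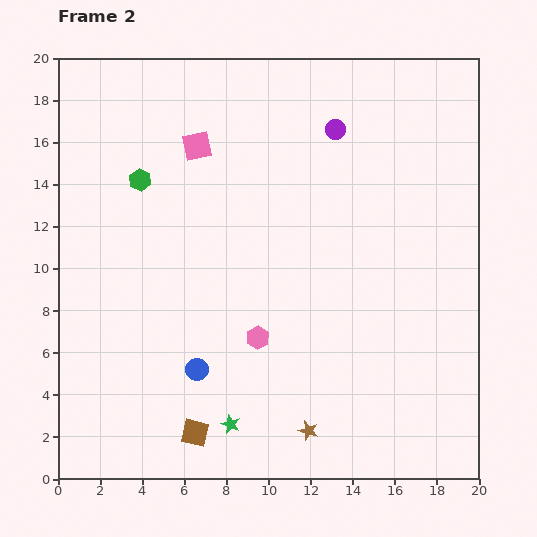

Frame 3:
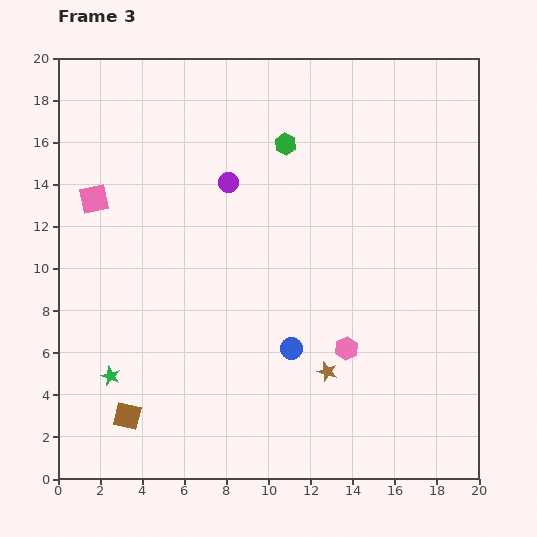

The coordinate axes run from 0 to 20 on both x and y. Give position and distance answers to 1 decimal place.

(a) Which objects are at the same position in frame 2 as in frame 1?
none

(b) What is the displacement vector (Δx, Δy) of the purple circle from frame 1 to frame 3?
(-10.2, 0.0)

The purple circle was at (18.3, 14.1) in frame 1 and (8.1, 14.1) in frame 3.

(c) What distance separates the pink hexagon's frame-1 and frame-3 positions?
8.5

The pink hexagon moved from (5.3, 7.3) to (13.7, 6.2), a distance of √(8.4² + 1.1²) ≈ 8.5.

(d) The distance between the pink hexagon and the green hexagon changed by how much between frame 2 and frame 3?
+0.7

Distance in frame 2: 9.4. Distance in frame 3: 10.1.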